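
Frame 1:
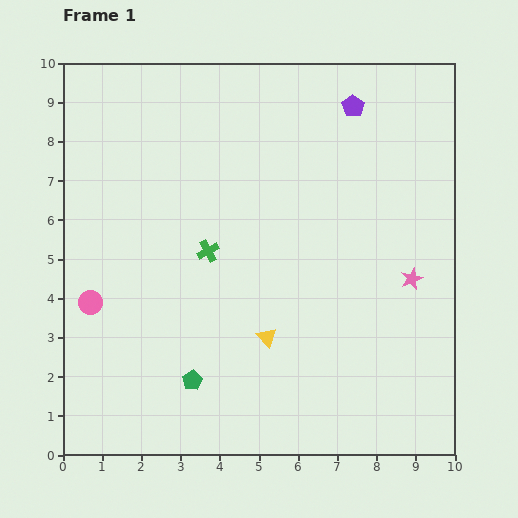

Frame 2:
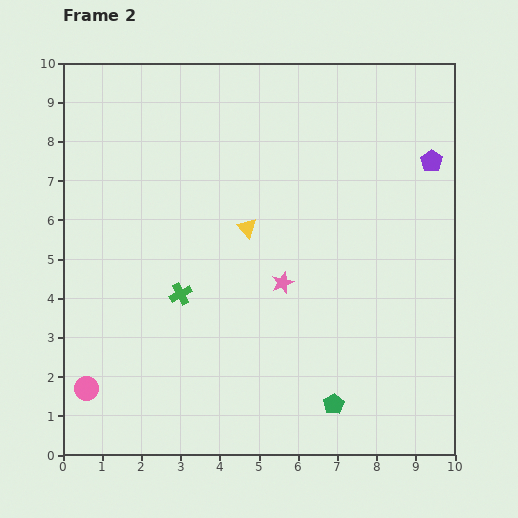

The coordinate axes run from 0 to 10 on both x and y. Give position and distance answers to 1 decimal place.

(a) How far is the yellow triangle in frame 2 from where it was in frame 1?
2.8

The yellow triangle moved from (5.2, 3.0) to (4.7, 5.8), a distance of √(0.5² + 2.8²) ≈ 2.8.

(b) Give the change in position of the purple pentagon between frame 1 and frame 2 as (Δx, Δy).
(2.0, -1.4)

The purple pentagon was at (7.4, 8.9) in frame 1 and (9.4, 7.5) in frame 2.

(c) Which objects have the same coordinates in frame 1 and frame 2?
none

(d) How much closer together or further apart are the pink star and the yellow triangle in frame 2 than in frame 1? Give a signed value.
-2.3

Distance in frame 1: 4.0. Distance in frame 2: 1.7.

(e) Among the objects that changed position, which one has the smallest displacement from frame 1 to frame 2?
the green cross

(moved 1.3)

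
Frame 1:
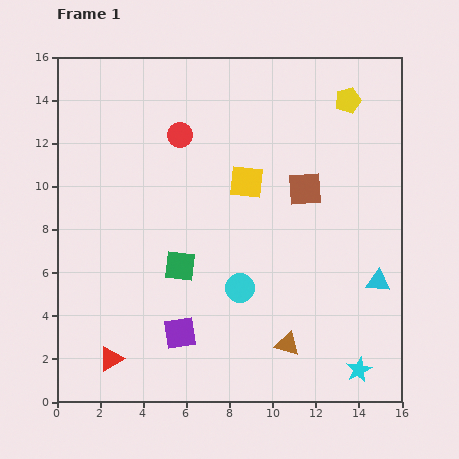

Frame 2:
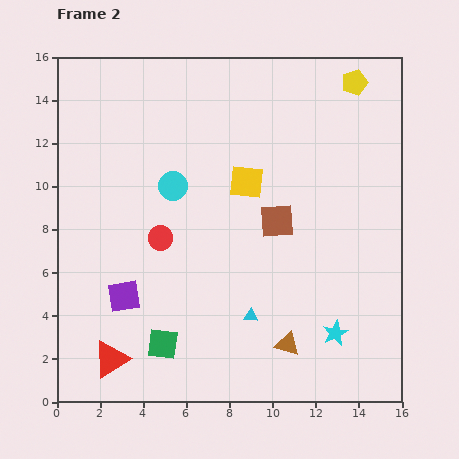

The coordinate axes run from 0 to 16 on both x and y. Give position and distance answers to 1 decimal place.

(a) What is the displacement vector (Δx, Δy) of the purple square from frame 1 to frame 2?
(-2.6, 1.7)

The purple square was at (5.7, 3.2) in frame 1 and (3.1, 4.9) in frame 2.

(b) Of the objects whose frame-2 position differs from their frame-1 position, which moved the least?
the yellow pentagon

(moved 0.9)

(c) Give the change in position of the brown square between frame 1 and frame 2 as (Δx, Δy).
(-1.3, -1.5)

The brown square was at (11.5, 9.9) in frame 1 and (10.2, 8.4) in frame 2.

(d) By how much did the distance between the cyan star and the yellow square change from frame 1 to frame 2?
-2.0

Distance in frame 1: 10.1. Distance in frame 2: 8.1.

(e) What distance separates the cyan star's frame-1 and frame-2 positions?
2.0

The cyan star moved from (14.0, 1.5) to (12.9, 3.2), a distance of √(1.1² + 1.7²) ≈ 2.0.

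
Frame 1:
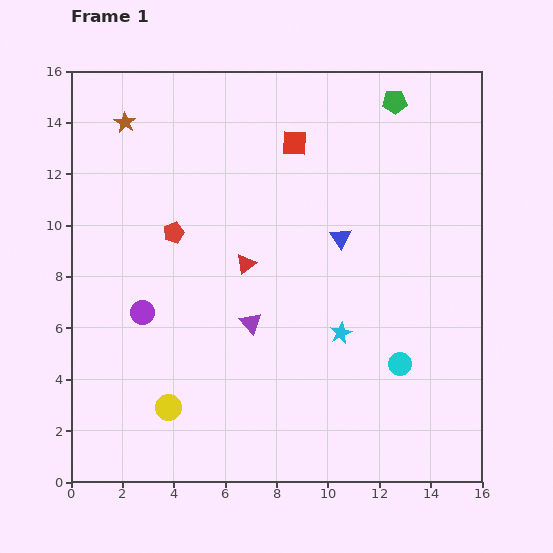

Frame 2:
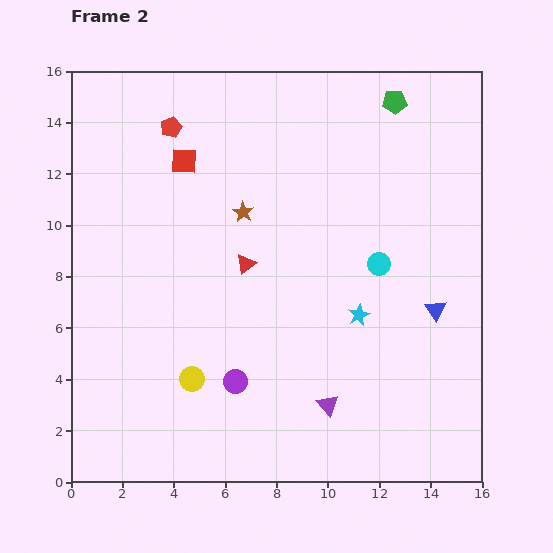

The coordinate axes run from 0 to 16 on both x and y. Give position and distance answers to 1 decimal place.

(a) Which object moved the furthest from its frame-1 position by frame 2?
the brown star

(moved 5.8; next 4.6)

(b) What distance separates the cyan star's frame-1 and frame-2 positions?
1.0

The cyan star moved from (10.5, 5.8) to (11.2, 6.5), a distance of √(0.7² + 0.7²) ≈ 1.0.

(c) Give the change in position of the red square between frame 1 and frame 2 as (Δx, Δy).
(-4.3, -0.7)

The red square was at (8.7, 13.2) in frame 1 and (4.4, 12.5) in frame 2.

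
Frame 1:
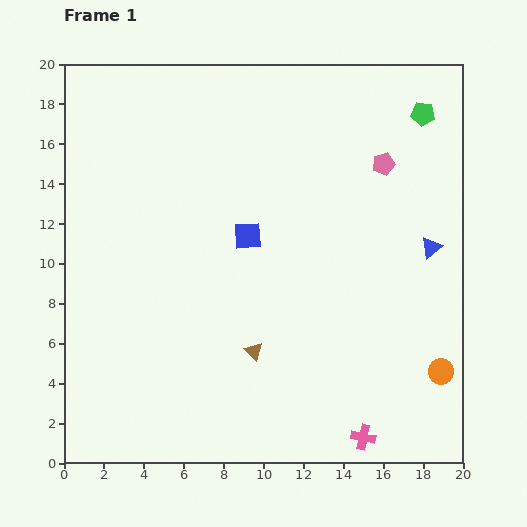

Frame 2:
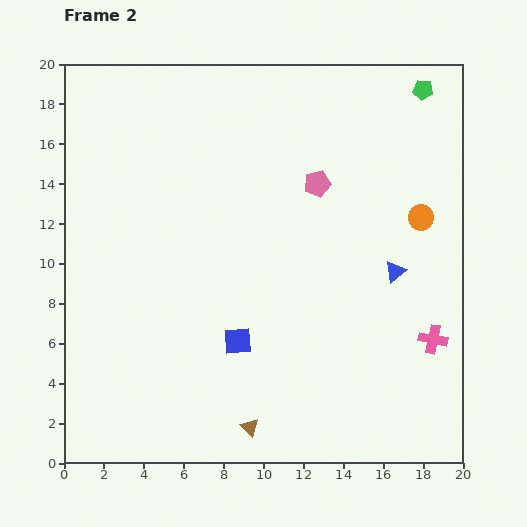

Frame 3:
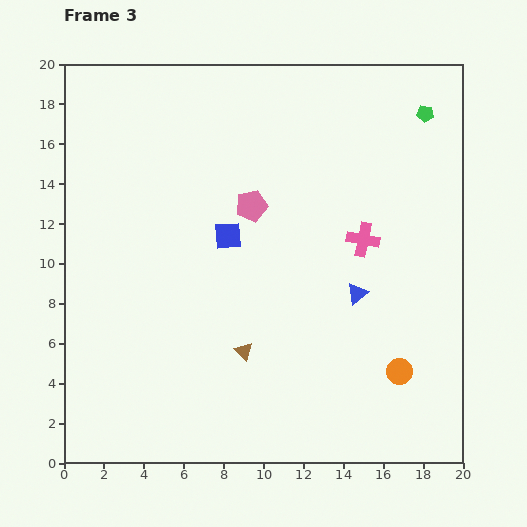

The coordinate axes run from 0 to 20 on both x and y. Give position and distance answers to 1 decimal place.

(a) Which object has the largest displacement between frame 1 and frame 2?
the orange circle

(moved 7.8; next 6.0)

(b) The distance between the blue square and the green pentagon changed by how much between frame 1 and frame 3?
+0.9

Distance in frame 1: 10.7. Distance in frame 3: 11.6.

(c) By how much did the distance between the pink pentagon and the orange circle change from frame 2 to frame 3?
+5.6

Distance in frame 2: 5.5. Distance in frame 3: 11.1.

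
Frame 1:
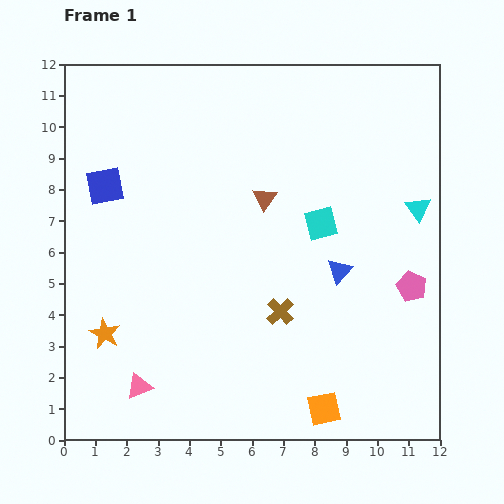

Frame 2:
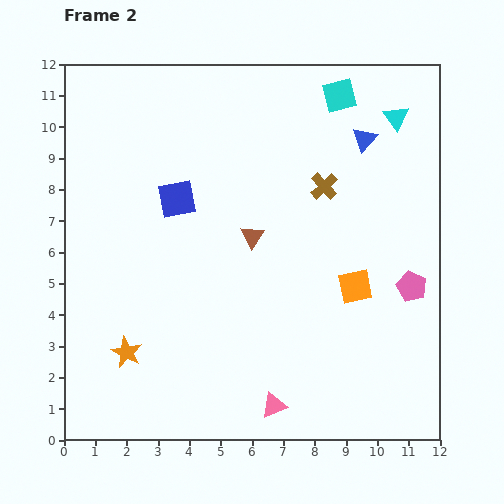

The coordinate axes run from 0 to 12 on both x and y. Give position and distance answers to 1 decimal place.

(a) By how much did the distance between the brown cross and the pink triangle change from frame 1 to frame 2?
+2.1

Distance in frame 1: 5.1. Distance in frame 2: 7.2.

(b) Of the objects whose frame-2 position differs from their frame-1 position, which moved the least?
the orange star

(moved 0.9)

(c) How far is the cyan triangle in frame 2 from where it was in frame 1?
3.0

The cyan triangle moved from (11.3, 7.4) to (10.6, 10.3), a distance of √(0.7² + 2.9²) ≈ 3.0.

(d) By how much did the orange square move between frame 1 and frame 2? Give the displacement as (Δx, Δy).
(1.0, 3.9)

The orange square was at (8.3, 1.0) in frame 1 and (9.3, 4.9) in frame 2.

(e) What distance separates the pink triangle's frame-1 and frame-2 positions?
4.3

The pink triangle moved from (2.4, 1.7) to (6.7, 1.1), a distance of √(4.3² + 0.6²) ≈ 4.3.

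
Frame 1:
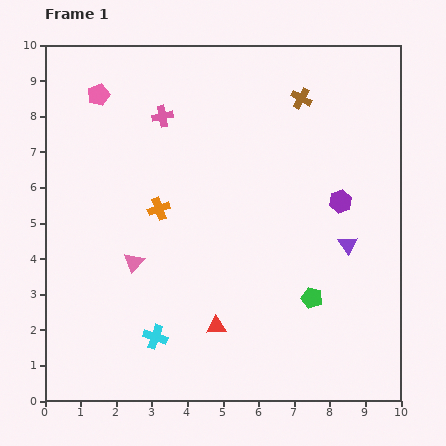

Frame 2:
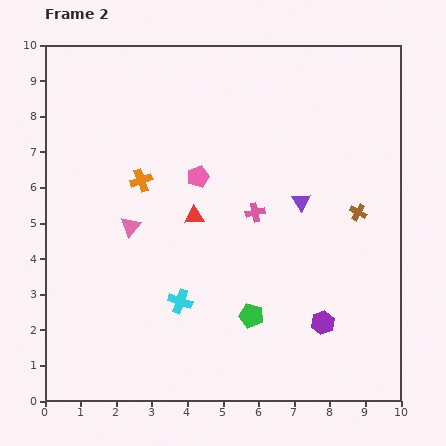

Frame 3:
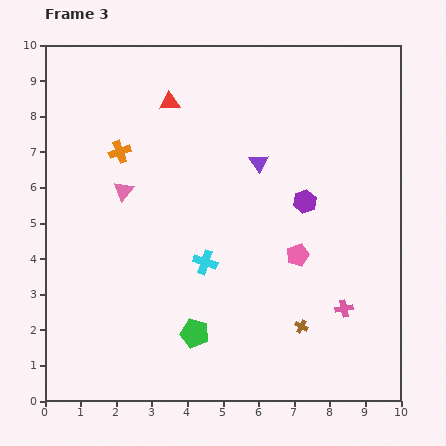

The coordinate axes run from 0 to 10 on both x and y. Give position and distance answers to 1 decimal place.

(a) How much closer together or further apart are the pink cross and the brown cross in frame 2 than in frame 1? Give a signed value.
-1.0

Distance in frame 1: 3.9. Distance in frame 2: 2.9.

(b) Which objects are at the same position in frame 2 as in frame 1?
none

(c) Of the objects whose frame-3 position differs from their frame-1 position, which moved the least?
the purple hexagon

(moved 1.0)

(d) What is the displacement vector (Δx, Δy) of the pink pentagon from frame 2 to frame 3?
(2.8, -2.2)

The pink pentagon was at (4.3, 6.3) in frame 2 and (7.1, 4.1) in frame 3.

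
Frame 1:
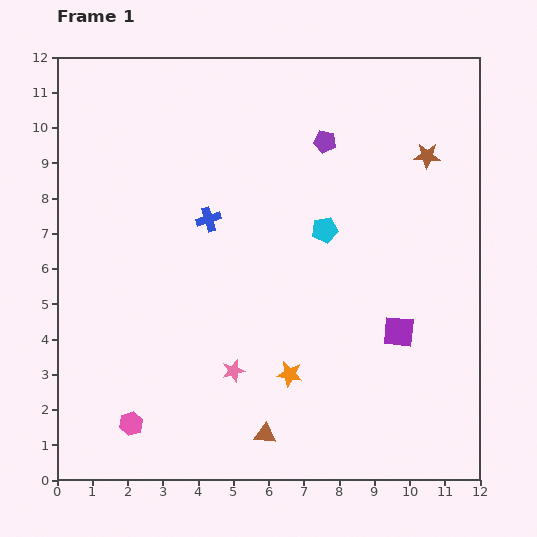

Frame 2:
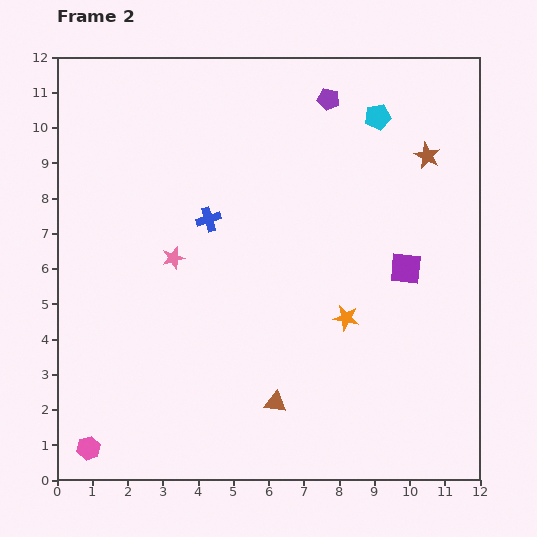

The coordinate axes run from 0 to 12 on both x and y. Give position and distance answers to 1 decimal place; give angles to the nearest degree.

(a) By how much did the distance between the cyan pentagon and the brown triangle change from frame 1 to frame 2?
+2.6

Distance in frame 1: 6.0. Distance in frame 2: 8.6.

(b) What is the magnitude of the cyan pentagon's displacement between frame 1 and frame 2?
3.5

The cyan pentagon moved from (7.6, 7.1) to (9.1, 10.3), a distance of √(1.5² + 3.2²) ≈ 3.5.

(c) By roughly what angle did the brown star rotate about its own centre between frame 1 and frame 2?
23° clockwise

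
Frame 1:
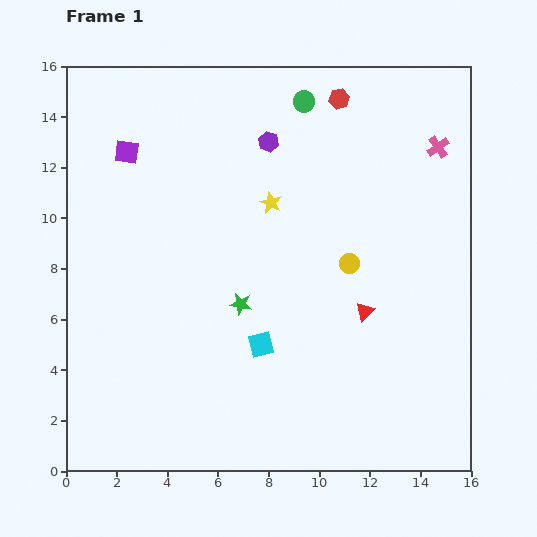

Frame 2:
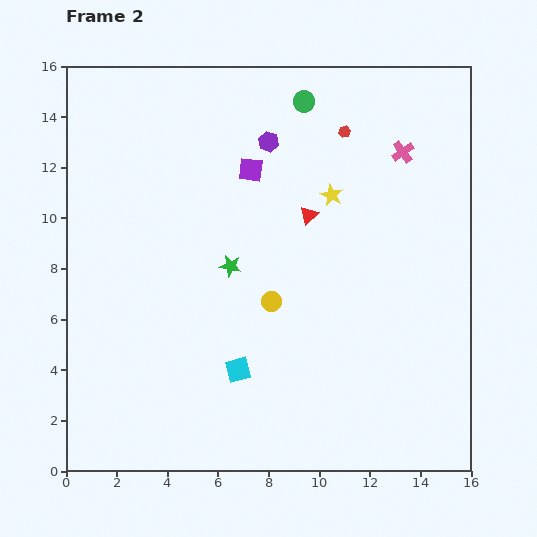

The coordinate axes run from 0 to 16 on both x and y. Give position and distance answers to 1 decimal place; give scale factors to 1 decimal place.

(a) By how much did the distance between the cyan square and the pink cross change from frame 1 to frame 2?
+0.3

Distance in frame 1: 10.5. Distance in frame 2: 10.8.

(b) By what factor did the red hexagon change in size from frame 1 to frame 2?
0.6×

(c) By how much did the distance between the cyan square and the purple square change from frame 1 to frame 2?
-1.4

Distance in frame 1: 9.3. Distance in frame 2: 7.9.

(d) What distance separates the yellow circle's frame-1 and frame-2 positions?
3.4

The yellow circle moved from (11.2, 8.2) to (8.1, 6.7), a distance of √(3.1² + 1.5²) ≈ 3.4.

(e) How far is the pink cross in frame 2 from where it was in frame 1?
1.4

The pink cross moved from (14.7, 12.8) to (13.3, 12.6), a distance of √(1.4² + 0.2²) ≈ 1.4.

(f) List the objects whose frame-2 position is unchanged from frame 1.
the purple hexagon, the green circle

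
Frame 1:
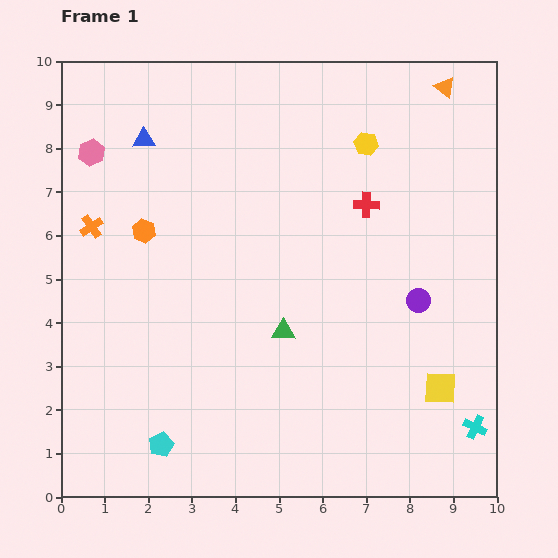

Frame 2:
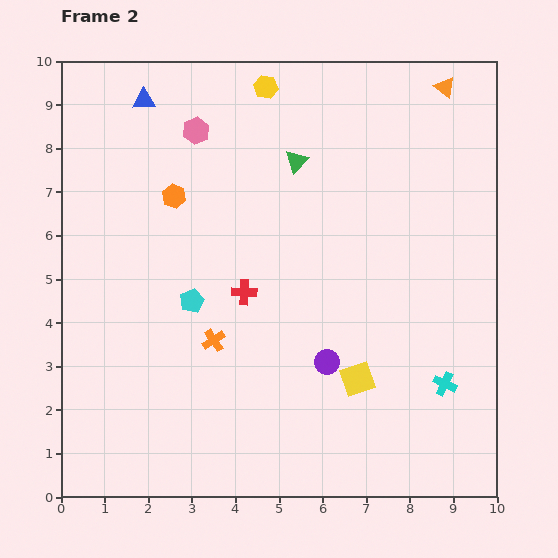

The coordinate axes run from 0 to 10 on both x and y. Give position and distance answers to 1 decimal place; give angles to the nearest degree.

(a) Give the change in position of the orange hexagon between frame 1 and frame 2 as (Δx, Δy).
(0.7, 0.8)

The orange hexagon was at (1.9, 6.1) in frame 1 and (2.6, 6.9) in frame 2.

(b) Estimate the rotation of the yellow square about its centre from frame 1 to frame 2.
22° counter-clockwise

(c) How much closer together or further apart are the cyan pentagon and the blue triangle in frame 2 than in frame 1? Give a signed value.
-2.3

Distance in frame 1: 7.0. Distance in frame 2: 4.7.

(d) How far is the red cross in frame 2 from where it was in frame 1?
3.4

The red cross moved from (7.0, 6.7) to (4.2, 4.7), a distance of √(2.8² + 2.0²) ≈ 3.4.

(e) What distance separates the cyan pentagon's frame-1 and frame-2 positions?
3.4

The cyan pentagon moved from (2.3, 1.2) to (3.0, 4.5), a distance of √(0.7² + 3.3²) ≈ 3.4.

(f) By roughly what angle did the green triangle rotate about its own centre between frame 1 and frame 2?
46° counter-clockwise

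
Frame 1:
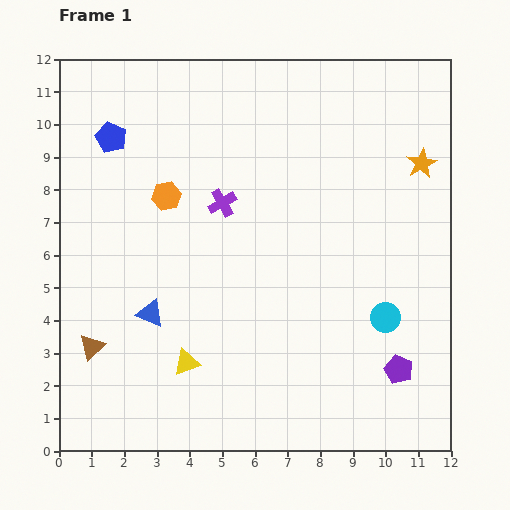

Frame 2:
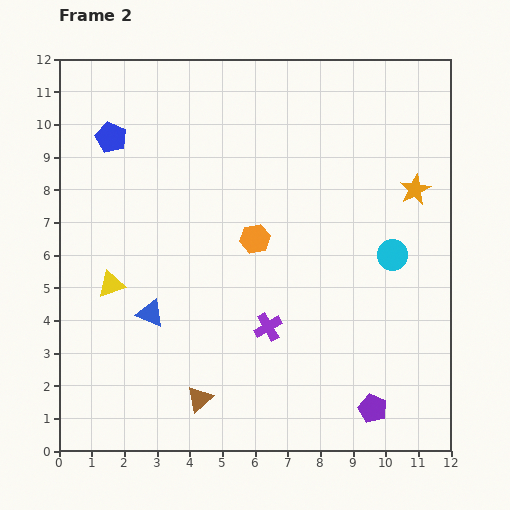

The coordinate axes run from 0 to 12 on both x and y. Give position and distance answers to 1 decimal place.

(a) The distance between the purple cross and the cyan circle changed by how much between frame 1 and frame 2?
-1.7

Distance in frame 1: 6.1. Distance in frame 2: 4.4.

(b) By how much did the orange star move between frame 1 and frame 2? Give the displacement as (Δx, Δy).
(-0.2, -0.8)

The orange star was at (11.1, 8.8) in frame 1 and (10.9, 8.0) in frame 2.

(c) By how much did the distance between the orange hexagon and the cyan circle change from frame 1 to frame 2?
-3.5

Distance in frame 1: 7.7. Distance in frame 2: 4.2.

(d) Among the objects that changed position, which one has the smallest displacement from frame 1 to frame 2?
the orange star

(moved 0.8)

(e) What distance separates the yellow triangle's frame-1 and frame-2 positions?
3.3

The yellow triangle moved from (3.9, 2.7) to (1.6, 5.1), a distance of √(2.3² + 2.4²) ≈ 3.3.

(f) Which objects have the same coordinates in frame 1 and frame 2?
the blue triangle, the blue pentagon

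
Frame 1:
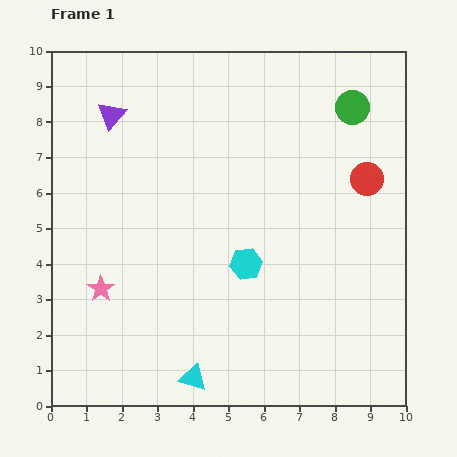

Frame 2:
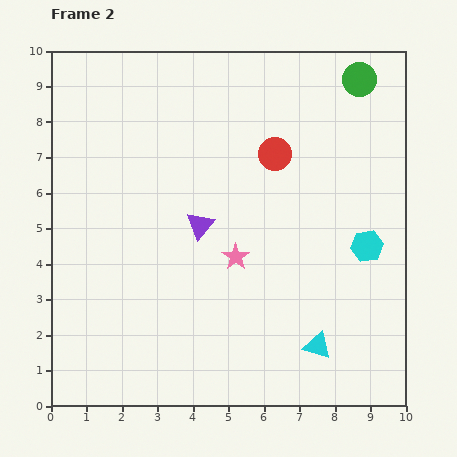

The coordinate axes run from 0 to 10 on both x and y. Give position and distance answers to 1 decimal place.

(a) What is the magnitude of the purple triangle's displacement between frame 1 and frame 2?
4.0

The purple triangle moved from (1.7, 8.2) to (4.2, 5.1), a distance of √(2.5² + 3.1²) ≈ 4.0.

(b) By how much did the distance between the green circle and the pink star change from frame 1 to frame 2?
-2.6

Distance in frame 1: 8.7. Distance in frame 2: 6.1.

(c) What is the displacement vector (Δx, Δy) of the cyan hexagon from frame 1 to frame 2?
(3.4, 0.5)

The cyan hexagon was at (5.5, 4.0) in frame 1 and (8.9, 4.5) in frame 2.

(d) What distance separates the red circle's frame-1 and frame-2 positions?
2.7

The red circle moved from (8.9, 6.4) to (6.3, 7.1), a distance of √(2.6² + 0.7²) ≈ 2.7.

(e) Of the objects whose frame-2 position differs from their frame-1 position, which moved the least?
the green circle

(moved 0.8)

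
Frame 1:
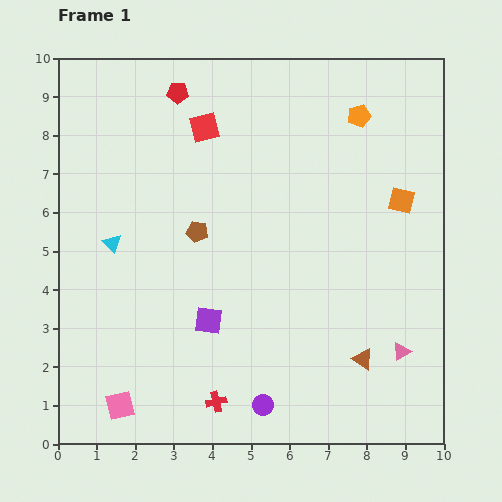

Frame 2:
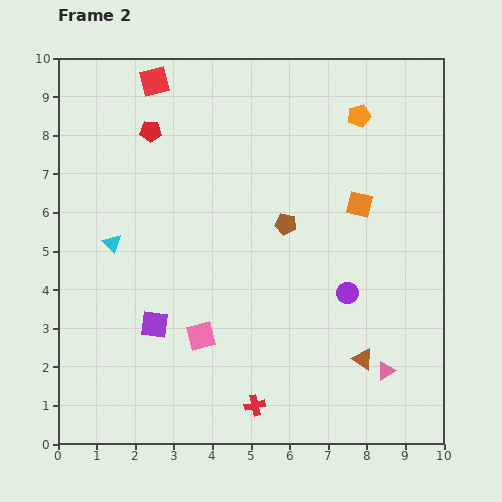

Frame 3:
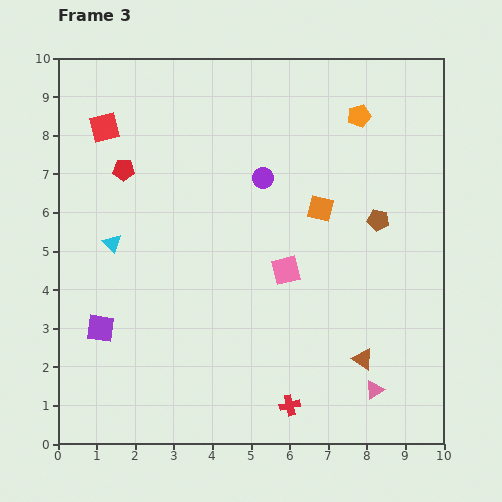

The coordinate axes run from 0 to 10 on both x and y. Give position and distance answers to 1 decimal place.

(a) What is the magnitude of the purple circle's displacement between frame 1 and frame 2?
3.6

The purple circle moved from (5.3, 1.0) to (7.5, 3.9), a distance of √(2.2² + 2.9²) ≈ 3.6.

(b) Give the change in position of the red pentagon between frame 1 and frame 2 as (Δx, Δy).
(-0.7, -1.0)

The red pentagon was at (3.1, 9.1) in frame 1 and (2.4, 8.1) in frame 2.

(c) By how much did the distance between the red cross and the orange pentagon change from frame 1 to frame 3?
-0.6

Distance in frame 1: 8.3. Distance in frame 3: 7.7.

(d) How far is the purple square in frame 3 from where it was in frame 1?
2.8

The purple square moved from (3.9, 3.2) to (1.1, 3.0), a distance of √(2.8² + 0.2²) ≈ 2.8.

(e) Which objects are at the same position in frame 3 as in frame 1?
the cyan triangle, the orange pentagon, the brown triangle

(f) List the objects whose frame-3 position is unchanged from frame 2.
the cyan triangle, the orange pentagon, the brown triangle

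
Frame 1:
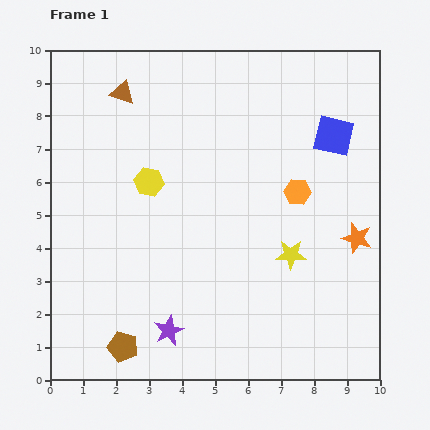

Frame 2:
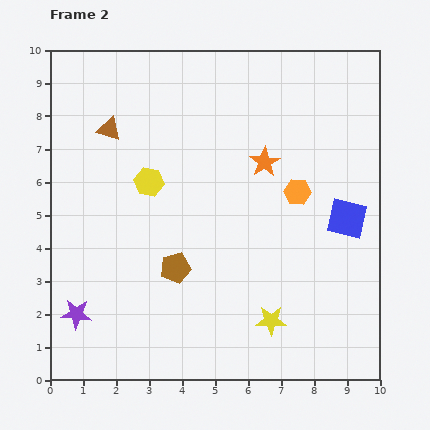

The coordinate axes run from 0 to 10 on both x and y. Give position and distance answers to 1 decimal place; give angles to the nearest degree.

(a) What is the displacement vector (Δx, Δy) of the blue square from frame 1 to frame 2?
(0.4, -2.5)

The blue square was at (8.6, 7.4) in frame 1 and (9.0, 4.9) in frame 2.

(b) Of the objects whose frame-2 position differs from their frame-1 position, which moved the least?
the brown triangle

(moved 1.2)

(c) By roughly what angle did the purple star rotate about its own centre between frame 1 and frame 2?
30° clockwise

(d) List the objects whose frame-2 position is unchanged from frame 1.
the orange hexagon, the yellow hexagon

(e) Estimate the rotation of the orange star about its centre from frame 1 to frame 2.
24° clockwise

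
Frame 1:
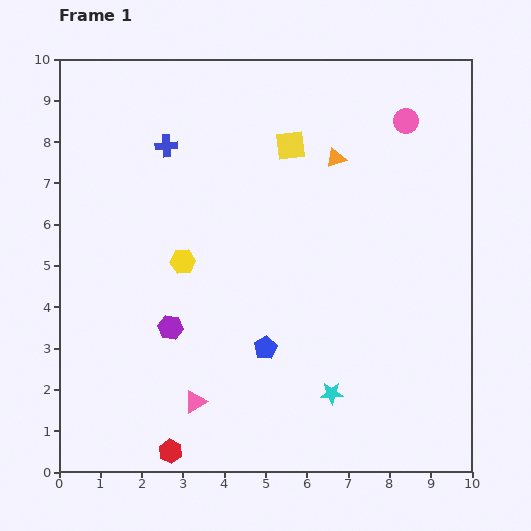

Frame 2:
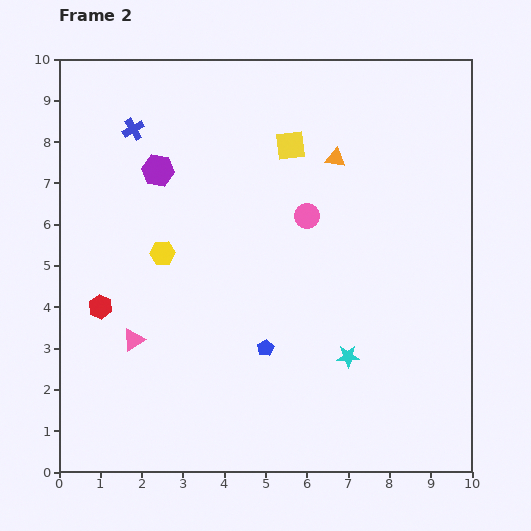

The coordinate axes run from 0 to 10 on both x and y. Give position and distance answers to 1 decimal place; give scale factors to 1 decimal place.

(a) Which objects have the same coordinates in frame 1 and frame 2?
the blue pentagon, the yellow square, the orange triangle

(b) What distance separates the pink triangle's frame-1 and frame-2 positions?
2.1

The pink triangle moved from (3.3, 1.7) to (1.8, 3.2), a distance of √(1.5² + 1.5²) ≈ 2.1.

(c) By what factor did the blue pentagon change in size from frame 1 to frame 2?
0.7×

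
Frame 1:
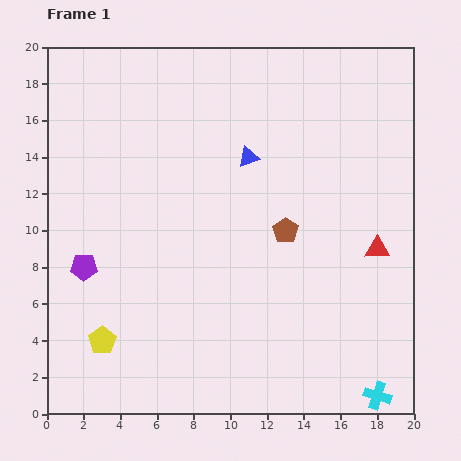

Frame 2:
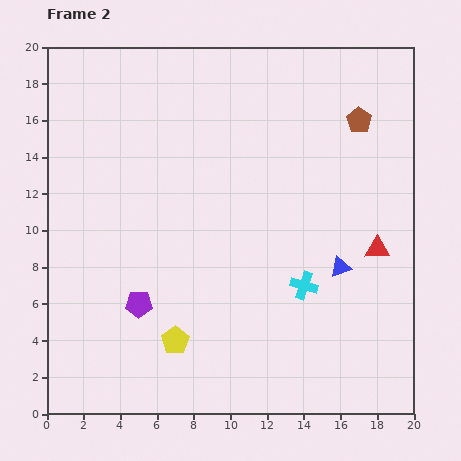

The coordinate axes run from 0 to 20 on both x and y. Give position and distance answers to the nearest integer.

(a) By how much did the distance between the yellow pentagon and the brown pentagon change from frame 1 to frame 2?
+4

Distance in frame 1: 12. Distance in frame 2: 16.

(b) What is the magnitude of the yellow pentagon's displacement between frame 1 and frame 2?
4

The yellow pentagon moved from (3, 4) to (7, 4), a distance of √(4² + 0²) ≈ 4.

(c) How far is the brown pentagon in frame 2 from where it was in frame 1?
7

The brown pentagon moved from (13, 10) to (17, 16), a distance of √(4² + 6²) ≈ 7.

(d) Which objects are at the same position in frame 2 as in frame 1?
the red triangle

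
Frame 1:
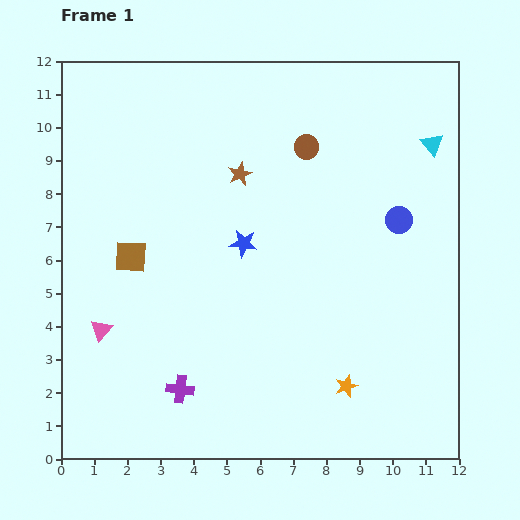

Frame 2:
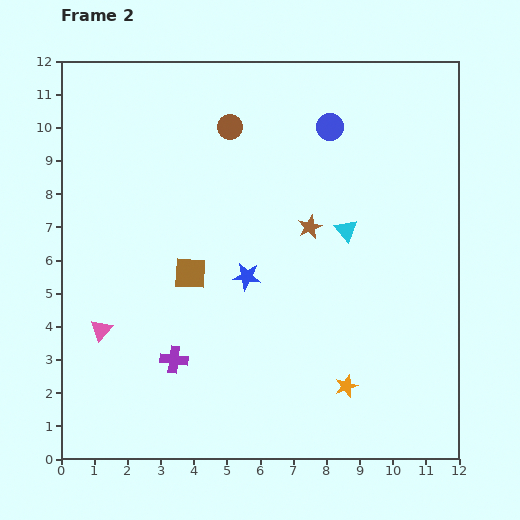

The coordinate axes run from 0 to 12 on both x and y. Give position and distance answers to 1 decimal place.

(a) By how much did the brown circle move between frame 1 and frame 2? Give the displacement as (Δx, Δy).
(-2.3, 0.6)

The brown circle was at (7.4, 9.4) in frame 1 and (5.1, 10.0) in frame 2.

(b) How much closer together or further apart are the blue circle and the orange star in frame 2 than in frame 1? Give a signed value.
+2.6

Distance in frame 1: 5.2. Distance in frame 2: 7.8.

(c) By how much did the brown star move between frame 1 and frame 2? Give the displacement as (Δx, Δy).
(2.1, -1.6)

The brown star was at (5.4, 8.6) in frame 1 and (7.5, 7.0) in frame 2.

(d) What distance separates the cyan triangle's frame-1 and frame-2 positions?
3.7

The cyan triangle moved from (11.2, 9.5) to (8.6, 6.9), a distance of √(2.6² + 2.6²) ≈ 3.7.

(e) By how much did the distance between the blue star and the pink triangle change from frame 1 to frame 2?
-0.3

Distance in frame 1: 5.0. Distance in frame 2: 4.7.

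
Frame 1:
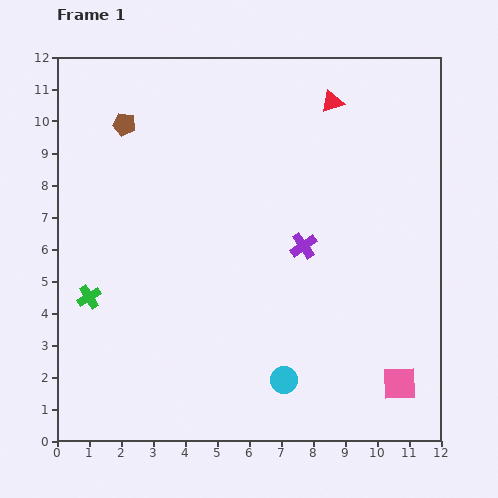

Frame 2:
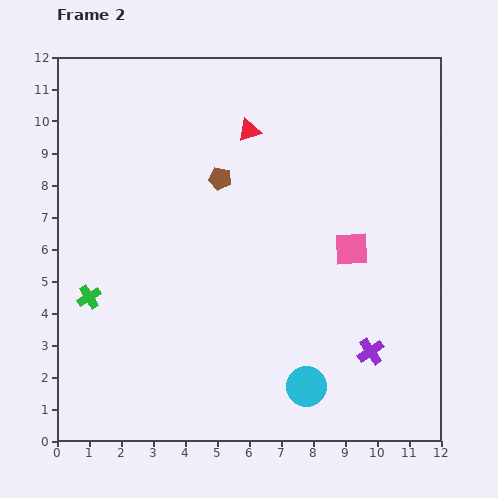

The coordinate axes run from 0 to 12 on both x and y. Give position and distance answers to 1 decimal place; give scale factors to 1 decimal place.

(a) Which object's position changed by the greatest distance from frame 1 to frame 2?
the pink square

(moved 4.5; next 3.9)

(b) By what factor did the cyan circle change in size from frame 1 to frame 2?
1.5×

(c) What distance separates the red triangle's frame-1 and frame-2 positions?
2.8

The red triangle moved from (8.6, 10.6) to (6.0, 9.7), a distance of √(2.6² + 0.9²) ≈ 2.8.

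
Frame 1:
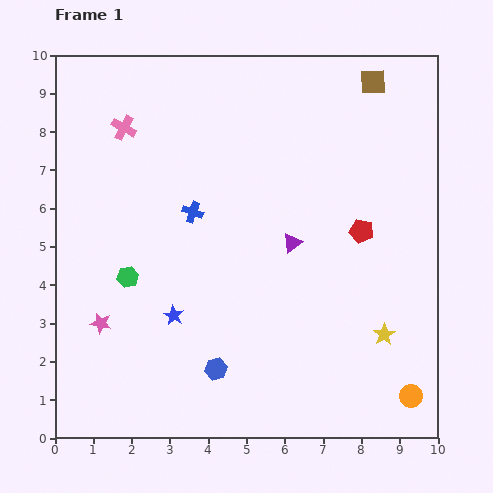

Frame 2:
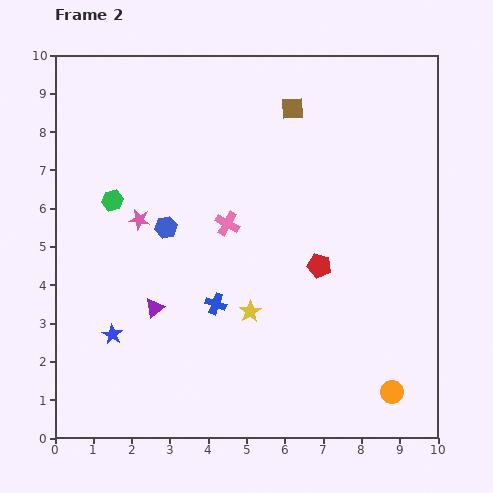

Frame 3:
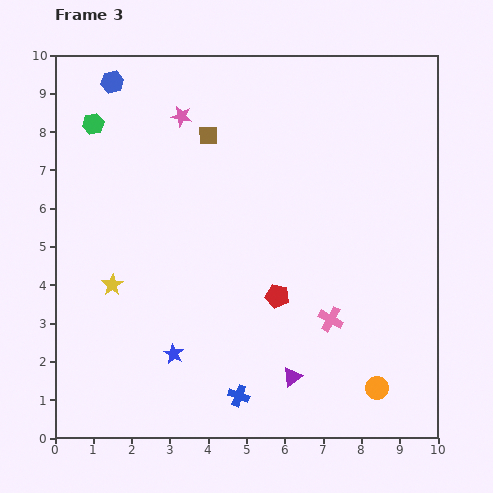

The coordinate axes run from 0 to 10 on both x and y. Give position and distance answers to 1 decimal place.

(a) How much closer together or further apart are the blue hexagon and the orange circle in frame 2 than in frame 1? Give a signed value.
+2.2

Distance in frame 1: 5.1. Distance in frame 2: 7.3.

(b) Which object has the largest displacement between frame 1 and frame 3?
the blue hexagon

(moved 8.0; next 7.4)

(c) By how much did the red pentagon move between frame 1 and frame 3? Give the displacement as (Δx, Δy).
(-2.2, -1.7)

The red pentagon was at (8.0, 5.4) in frame 1 and (5.8, 3.7) in frame 3.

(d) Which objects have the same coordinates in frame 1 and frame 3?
none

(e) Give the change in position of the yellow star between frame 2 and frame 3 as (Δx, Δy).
(-3.6, 0.7)

The yellow star was at (5.1, 3.3) in frame 2 and (1.5, 4.0) in frame 3.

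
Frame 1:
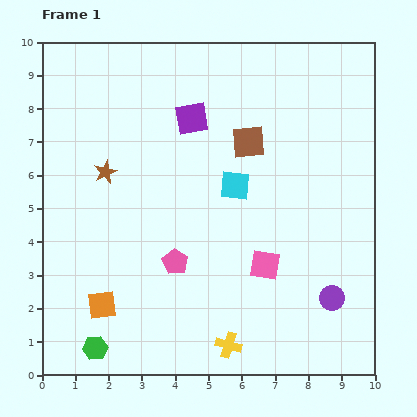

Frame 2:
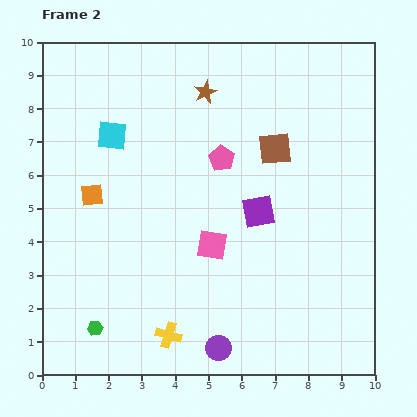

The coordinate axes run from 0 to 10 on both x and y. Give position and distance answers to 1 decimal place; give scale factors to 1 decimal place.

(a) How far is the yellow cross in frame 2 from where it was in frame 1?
1.8

The yellow cross moved from (5.6, 0.9) to (3.8, 1.2), a distance of √(1.8² + 0.3²) ≈ 1.8.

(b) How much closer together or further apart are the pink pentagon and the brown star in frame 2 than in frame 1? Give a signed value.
-1.3

Distance in frame 1: 3.4. Distance in frame 2: 2.1.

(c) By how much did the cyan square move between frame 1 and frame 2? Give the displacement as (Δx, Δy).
(-3.7, 1.5)

The cyan square was at (5.8, 5.7) in frame 1 and (2.1, 7.2) in frame 2.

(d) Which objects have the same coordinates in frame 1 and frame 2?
none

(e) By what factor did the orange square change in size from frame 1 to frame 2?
0.8×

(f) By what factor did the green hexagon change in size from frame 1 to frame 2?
0.6×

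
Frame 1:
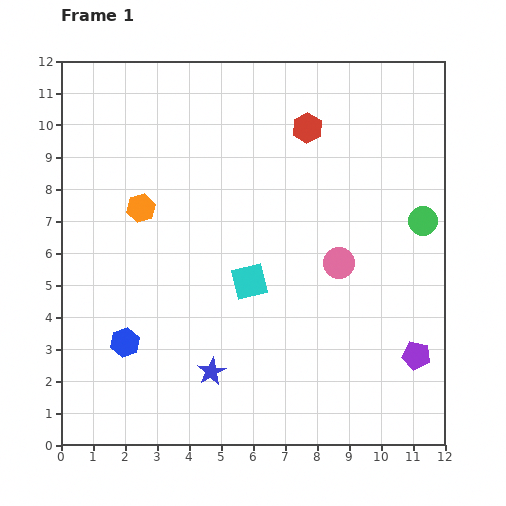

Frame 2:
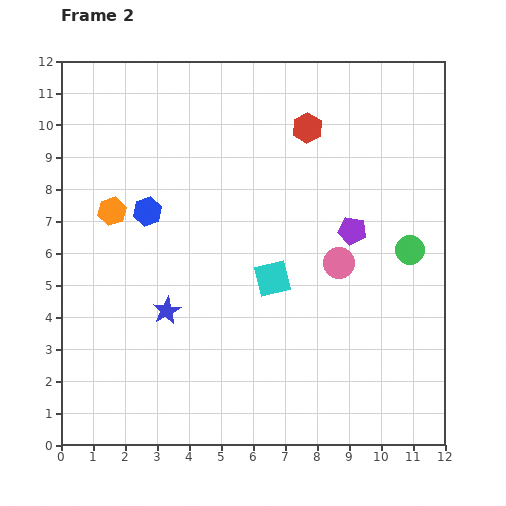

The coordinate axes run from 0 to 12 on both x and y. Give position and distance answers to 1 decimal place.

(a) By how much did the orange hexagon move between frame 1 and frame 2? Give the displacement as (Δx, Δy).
(-0.9, -0.1)

The orange hexagon was at (2.5, 7.4) in frame 1 and (1.6, 7.3) in frame 2.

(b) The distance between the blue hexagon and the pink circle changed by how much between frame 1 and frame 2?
-1.0

Distance in frame 1: 7.2. Distance in frame 2: 6.2.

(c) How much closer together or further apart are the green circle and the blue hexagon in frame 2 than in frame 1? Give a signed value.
-1.7

Distance in frame 1: 10.0. Distance in frame 2: 8.3.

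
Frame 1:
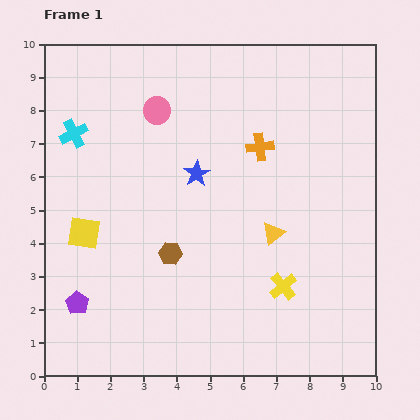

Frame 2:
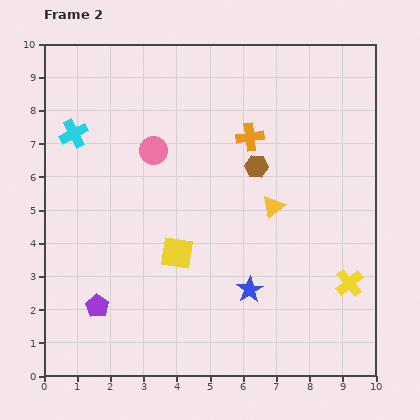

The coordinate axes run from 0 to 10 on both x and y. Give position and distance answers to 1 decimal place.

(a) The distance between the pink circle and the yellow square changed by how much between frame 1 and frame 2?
-1.1

Distance in frame 1: 4.3. Distance in frame 2: 3.2.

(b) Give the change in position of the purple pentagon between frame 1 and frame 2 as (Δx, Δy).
(0.6, -0.1)

The purple pentagon was at (1.0, 2.2) in frame 1 and (1.6, 2.1) in frame 2.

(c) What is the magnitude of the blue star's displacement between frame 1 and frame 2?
3.8

The blue star moved from (4.6, 6.1) to (6.2, 2.6), a distance of √(1.6² + 3.5²) ≈ 3.8.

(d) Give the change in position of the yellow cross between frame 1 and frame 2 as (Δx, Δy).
(2.0, 0.1)

The yellow cross was at (7.2, 2.7) in frame 1 and (9.2, 2.8) in frame 2.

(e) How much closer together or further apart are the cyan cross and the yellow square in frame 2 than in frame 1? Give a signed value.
+1.8

Distance in frame 1: 3.0. Distance in frame 2: 4.8.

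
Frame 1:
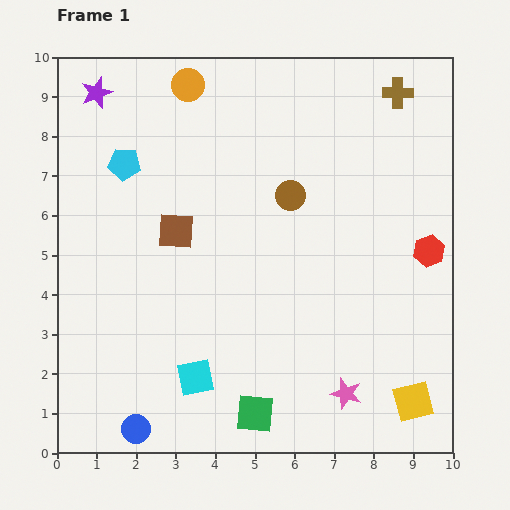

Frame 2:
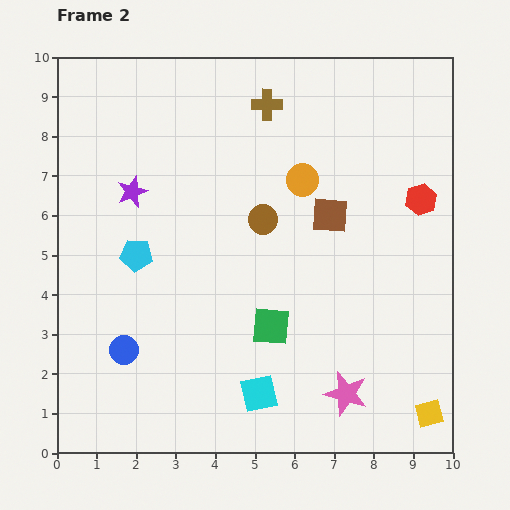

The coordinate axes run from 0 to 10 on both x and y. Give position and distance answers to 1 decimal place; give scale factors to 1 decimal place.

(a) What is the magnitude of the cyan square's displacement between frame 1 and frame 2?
1.6

The cyan square moved from (3.5, 1.9) to (5.1, 1.5), a distance of √(1.6² + 0.4²) ≈ 1.6.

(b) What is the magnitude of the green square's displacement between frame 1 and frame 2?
2.2

The green square moved from (5.0, 1.0) to (5.4, 3.2), a distance of √(0.4² + 2.2²) ≈ 2.2.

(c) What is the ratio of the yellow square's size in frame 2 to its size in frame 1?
0.7×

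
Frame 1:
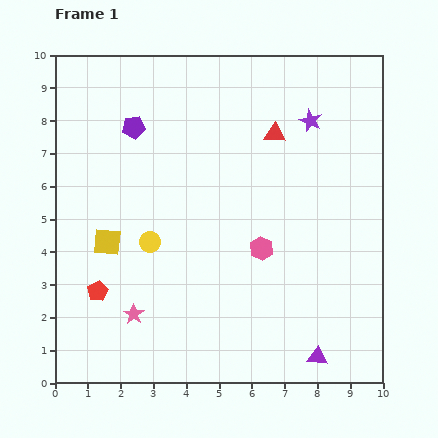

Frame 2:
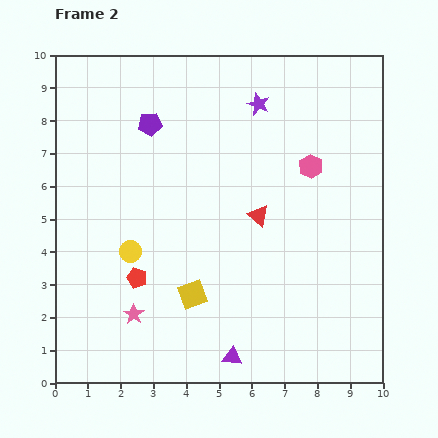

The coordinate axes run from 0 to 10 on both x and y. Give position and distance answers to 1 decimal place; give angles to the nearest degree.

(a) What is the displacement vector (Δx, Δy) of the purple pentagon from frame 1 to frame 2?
(0.5, 0.1)

The purple pentagon was at (2.4, 7.8) in frame 1 and (2.9, 7.9) in frame 2.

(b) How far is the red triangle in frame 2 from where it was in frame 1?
2.5

The red triangle moved from (6.7, 7.6) to (6.2, 5.1), a distance of √(0.5² + 2.5²) ≈ 2.5.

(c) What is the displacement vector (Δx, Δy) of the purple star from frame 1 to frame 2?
(-1.6, 0.5)

The purple star was at (7.8, 8.0) in frame 1 and (6.2, 8.5) in frame 2.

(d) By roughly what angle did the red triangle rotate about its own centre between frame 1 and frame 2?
36° clockwise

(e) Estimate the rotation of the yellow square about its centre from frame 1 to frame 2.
26° counter-clockwise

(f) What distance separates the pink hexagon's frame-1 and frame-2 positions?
2.9

The pink hexagon moved from (6.3, 4.1) to (7.8, 6.6), a distance of √(1.5² + 2.5²) ≈ 2.9.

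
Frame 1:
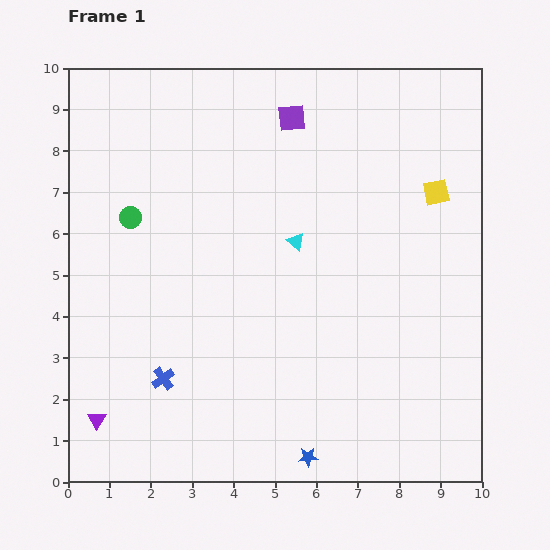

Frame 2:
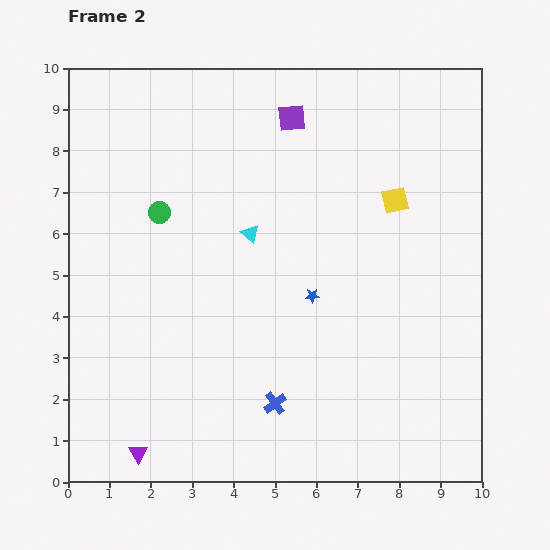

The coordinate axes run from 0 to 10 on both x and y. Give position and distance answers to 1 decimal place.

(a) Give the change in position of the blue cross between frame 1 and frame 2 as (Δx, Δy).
(2.7, -0.6)

The blue cross was at (2.3, 2.5) in frame 1 and (5.0, 1.9) in frame 2.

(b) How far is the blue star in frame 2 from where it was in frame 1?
3.9

The blue star moved from (5.8, 0.6) to (5.9, 4.5), a distance of √(0.1² + 3.9²) ≈ 3.9.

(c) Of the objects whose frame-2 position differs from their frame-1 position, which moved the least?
the green circle

(moved 0.7)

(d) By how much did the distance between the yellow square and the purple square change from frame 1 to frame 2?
-0.7

Distance in frame 1: 3.9. Distance in frame 2: 3.2.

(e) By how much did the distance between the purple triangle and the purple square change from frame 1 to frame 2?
+0.2

Distance in frame 1: 8.7. Distance in frame 2: 8.9.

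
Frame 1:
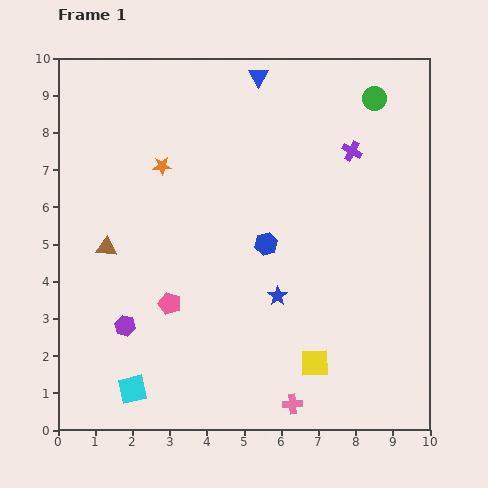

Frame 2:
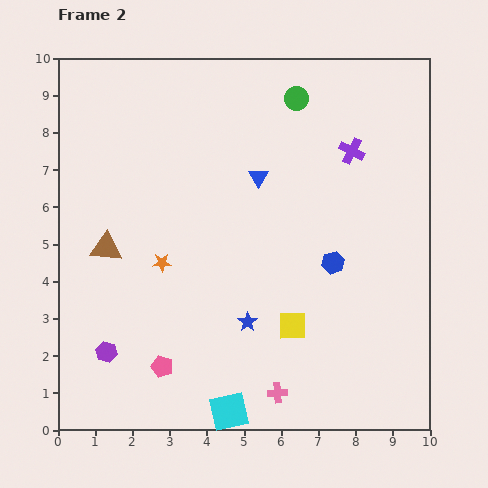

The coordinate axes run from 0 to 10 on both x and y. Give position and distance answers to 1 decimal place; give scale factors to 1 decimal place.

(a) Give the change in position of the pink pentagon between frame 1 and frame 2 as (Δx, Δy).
(-0.2, -1.7)

The pink pentagon was at (3.0, 3.4) in frame 1 and (2.8, 1.7) in frame 2.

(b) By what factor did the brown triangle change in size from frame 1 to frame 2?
1.6×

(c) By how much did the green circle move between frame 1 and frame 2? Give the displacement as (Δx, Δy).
(-2.1, 0.0)

The green circle was at (8.5, 8.9) in frame 1 and (6.4, 8.9) in frame 2.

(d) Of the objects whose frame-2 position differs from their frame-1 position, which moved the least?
the pink cross

(moved 0.5)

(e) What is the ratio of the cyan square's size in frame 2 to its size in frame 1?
1.3×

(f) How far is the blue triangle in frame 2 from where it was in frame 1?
2.7

The blue triangle moved from (5.4, 9.5) to (5.4, 6.8), a distance of √(0.0² + 2.7²) ≈ 2.7.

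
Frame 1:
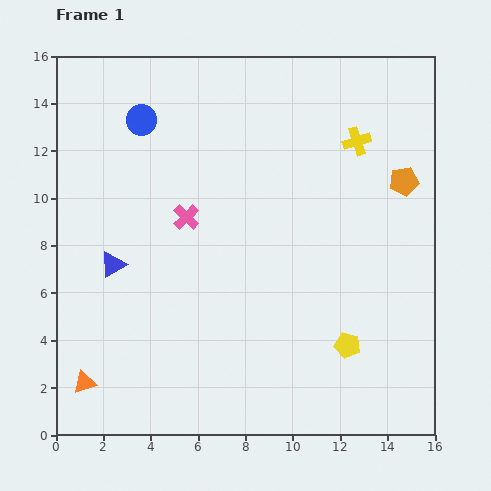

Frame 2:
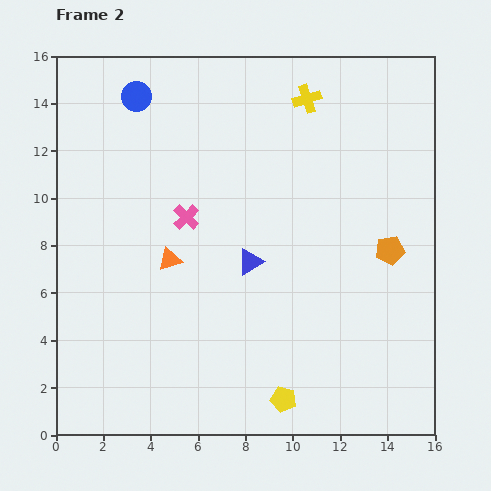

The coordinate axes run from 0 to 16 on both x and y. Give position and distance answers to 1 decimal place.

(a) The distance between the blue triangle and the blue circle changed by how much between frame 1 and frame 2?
+2.3

Distance in frame 1: 6.2. Distance in frame 2: 8.5.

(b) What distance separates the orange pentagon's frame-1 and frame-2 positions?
3.0

The orange pentagon moved from (14.7, 10.7) to (14.1, 7.8), a distance of √(0.6² + 2.9²) ≈ 3.0.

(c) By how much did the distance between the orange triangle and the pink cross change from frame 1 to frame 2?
-6.3

Distance in frame 1: 8.2. Distance in frame 2: 1.9.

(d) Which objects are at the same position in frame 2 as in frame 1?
the pink cross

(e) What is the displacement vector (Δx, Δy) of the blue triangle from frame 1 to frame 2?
(5.8, 0.1)

The blue triangle was at (2.4, 7.2) in frame 1 and (8.2, 7.3) in frame 2.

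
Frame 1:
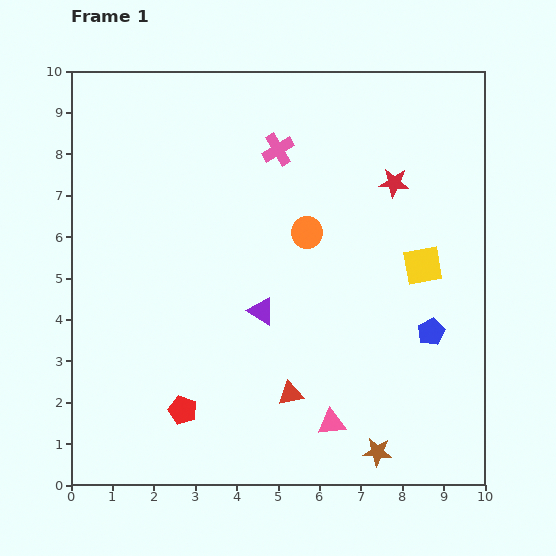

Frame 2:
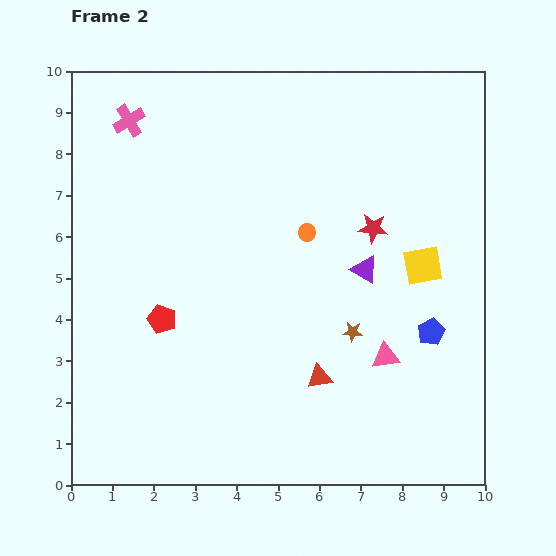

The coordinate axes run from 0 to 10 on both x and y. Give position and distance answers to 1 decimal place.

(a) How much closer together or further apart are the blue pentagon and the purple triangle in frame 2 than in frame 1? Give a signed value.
-1.9

Distance in frame 1: 4.1. Distance in frame 2: 2.2.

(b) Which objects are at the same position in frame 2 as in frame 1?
the blue pentagon, the yellow square, the orange circle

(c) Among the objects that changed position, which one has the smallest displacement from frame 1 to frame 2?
the red triangle

(moved 0.8)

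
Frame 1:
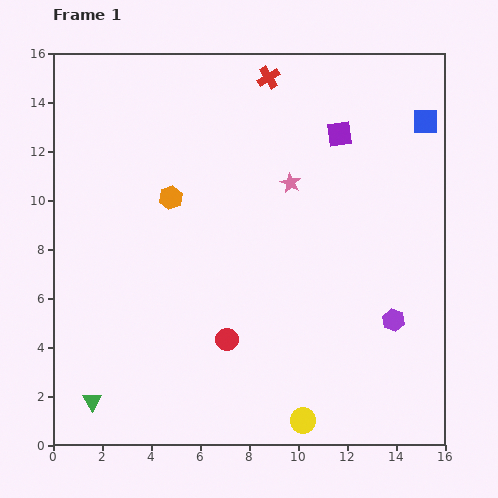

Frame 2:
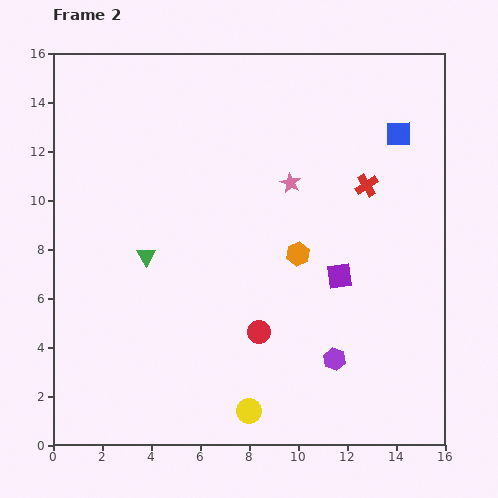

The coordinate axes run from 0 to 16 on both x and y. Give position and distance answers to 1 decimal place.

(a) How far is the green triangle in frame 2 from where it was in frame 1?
6.3

The green triangle moved from (1.6, 1.8) to (3.8, 7.7), a distance of √(2.2² + 5.9²) ≈ 6.3.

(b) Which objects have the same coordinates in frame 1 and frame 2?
the pink star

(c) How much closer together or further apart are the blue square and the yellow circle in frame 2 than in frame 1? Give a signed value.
-0.4

Distance in frame 1: 13.2. Distance in frame 2: 12.8.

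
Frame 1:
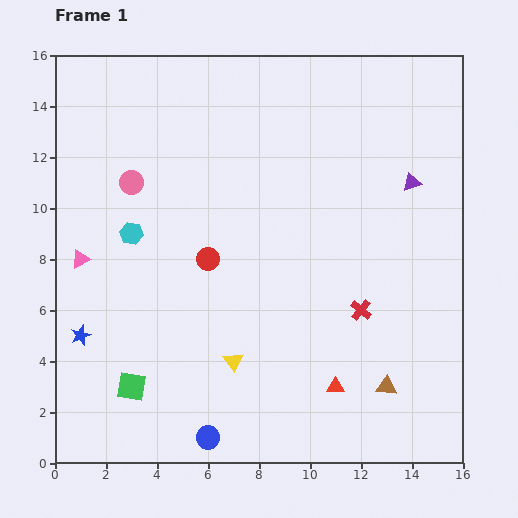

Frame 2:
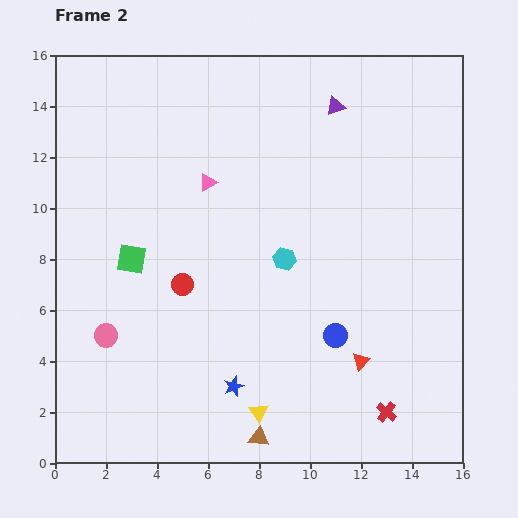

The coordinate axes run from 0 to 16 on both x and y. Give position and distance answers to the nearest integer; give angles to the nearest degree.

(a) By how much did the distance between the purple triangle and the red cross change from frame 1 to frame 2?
+7

Distance in frame 1: 5. Distance in frame 2: 12.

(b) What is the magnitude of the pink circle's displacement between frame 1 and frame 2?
6

The pink circle moved from (3, 11) to (2, 5), a distance of √(1² + 6²) ≈ 6.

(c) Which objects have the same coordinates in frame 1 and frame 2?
none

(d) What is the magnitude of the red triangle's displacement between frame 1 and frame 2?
1

The red triangle moved from (11, 3) to (12, 4), a distance of √(1² + 1²) ≈ 1.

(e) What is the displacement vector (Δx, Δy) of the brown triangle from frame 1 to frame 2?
(-5, -2)

The brown triangle was at (13, 3) in frame 1 and (8, 1) in frame 2.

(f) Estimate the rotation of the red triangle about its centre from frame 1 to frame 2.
46° counter-clockwise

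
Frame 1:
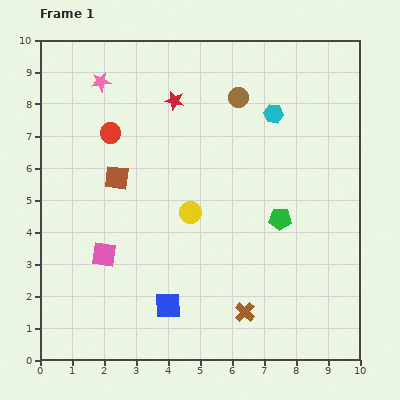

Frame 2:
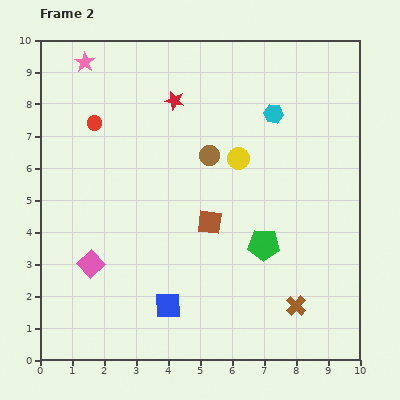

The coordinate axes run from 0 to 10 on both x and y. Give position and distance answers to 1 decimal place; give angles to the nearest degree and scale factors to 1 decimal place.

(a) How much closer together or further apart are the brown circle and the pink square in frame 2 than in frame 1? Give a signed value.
-1.5

Distance in frame 1: 6.5. Distance in frame 2: 5.0.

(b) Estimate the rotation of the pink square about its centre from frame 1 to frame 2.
38° clockwise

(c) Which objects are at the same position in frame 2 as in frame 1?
the cyan hexagon, the blue square, the red star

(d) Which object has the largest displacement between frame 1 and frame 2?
the brown square

(moved 3.2; next 2.3)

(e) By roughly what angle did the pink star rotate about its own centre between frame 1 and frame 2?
28° counter-clockwise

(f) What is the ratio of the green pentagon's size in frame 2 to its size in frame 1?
1.4×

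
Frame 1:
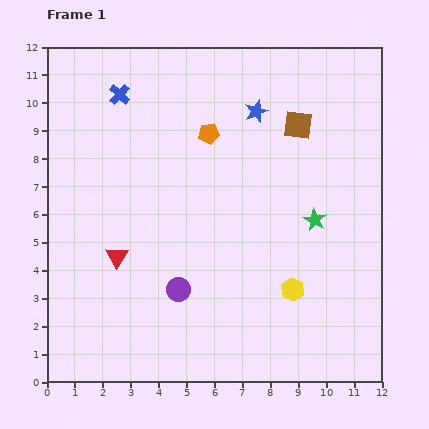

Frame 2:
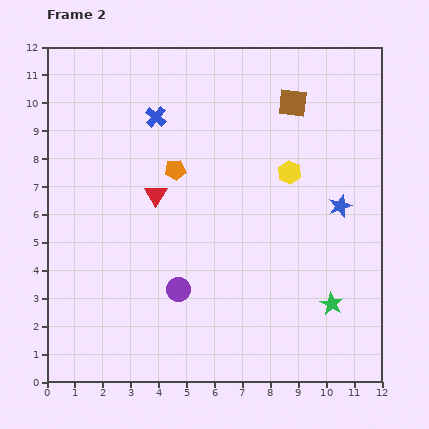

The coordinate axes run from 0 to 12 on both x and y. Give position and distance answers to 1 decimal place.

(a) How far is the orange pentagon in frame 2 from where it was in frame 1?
1.8

The orange pentagon moved from (5.8, 8.9) to (4.6, 7.6), a distance of √(1.2² + 1.3²) ≈ 1.8.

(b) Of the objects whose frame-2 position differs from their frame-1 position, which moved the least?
the brown square

(moved 0.8)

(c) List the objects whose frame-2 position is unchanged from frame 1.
the purple circle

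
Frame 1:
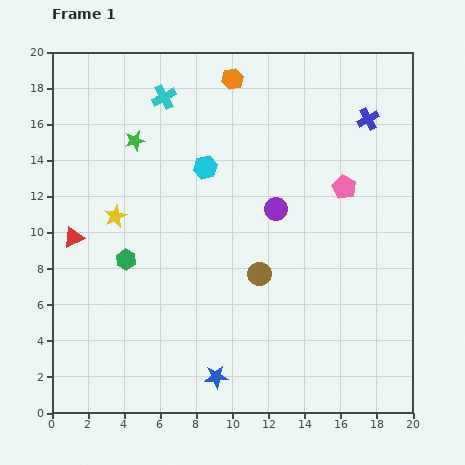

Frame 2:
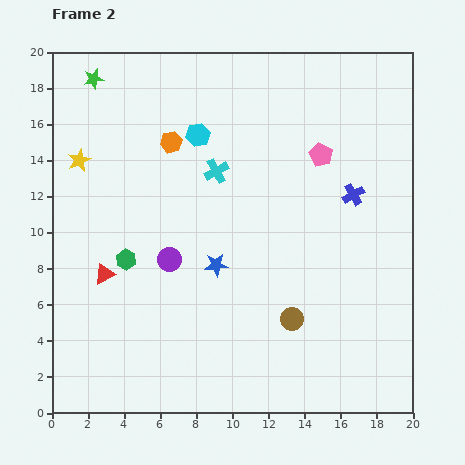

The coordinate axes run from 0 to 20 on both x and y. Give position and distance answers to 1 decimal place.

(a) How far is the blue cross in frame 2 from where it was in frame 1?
4.3

The blue cross moved from (17.5, 16.3) to (16.7, 12.1), a distance of √(0.8² + 4.2²) ≈ 4.3.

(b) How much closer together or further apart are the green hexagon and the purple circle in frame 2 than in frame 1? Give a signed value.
-6.4

Distance in frame 1: 8.8. Distance in frame 2: 2.4.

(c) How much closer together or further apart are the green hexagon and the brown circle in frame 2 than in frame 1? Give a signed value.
+2.4

Distance in frame 1: 7.4. Distance in frame 2: 9.8.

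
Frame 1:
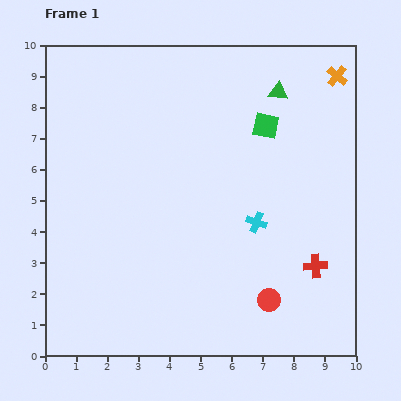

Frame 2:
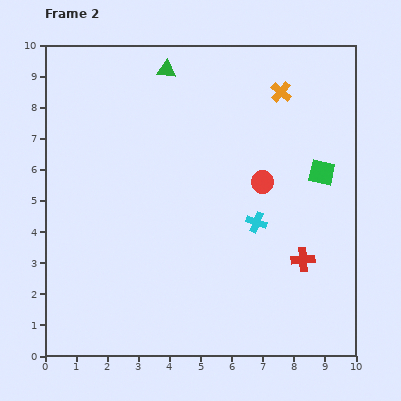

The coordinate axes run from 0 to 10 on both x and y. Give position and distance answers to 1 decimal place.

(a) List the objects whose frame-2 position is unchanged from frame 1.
the cyan cross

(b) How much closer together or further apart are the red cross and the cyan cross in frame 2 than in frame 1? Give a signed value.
-0.5

Distance in frame 1: 2.4. Distance in frame 2: 1.9.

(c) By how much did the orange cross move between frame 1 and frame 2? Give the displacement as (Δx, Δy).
(-1.8, -0.5)

The orange cross was at (9.4, 9.0) in frame 1 and (7.6, 8.5) in frame 2.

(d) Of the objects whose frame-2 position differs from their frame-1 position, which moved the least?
the red cross

(moved 0.4)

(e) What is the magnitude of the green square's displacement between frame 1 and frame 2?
2.3

The green square moved from (7.1, 7.4) to (8.9, 5.9), a distance of √(1.8² + 1.5²) ≈ 2.3.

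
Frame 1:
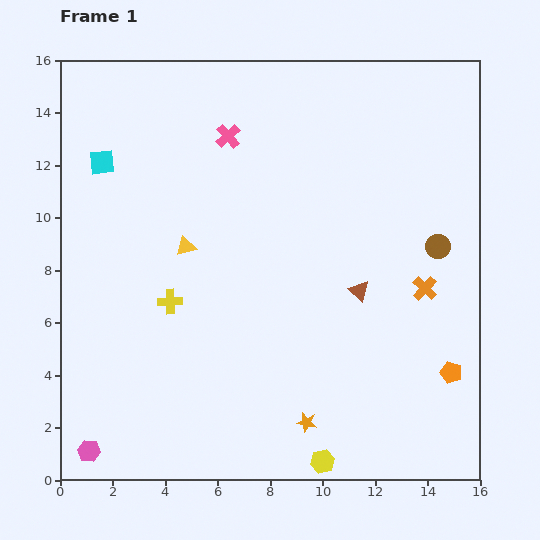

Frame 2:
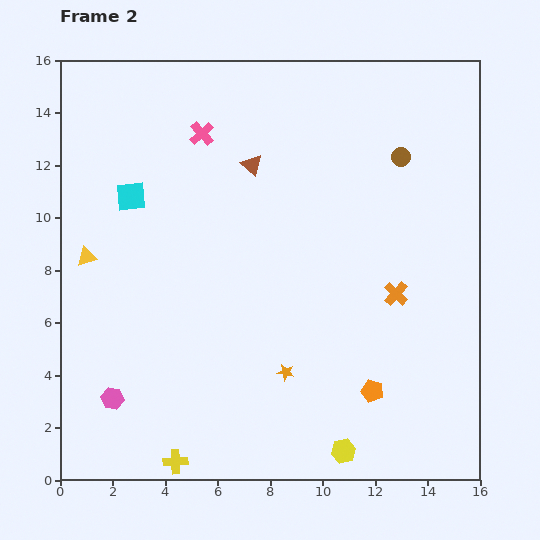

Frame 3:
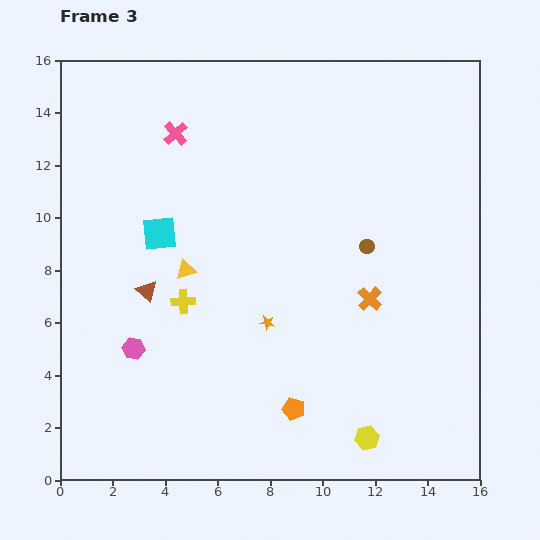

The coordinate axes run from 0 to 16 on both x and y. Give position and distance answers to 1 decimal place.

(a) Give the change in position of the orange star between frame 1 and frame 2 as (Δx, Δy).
(-0.8, 1.9)

The orange star was at (9.4, 2.2) in frame 1 and (8.6, 4.1) in frame 2.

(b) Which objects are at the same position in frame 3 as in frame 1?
none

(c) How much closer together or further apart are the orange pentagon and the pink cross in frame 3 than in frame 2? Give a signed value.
-0.4

Distance in frame 2: 11.8. Distance in frame 3: 11.4.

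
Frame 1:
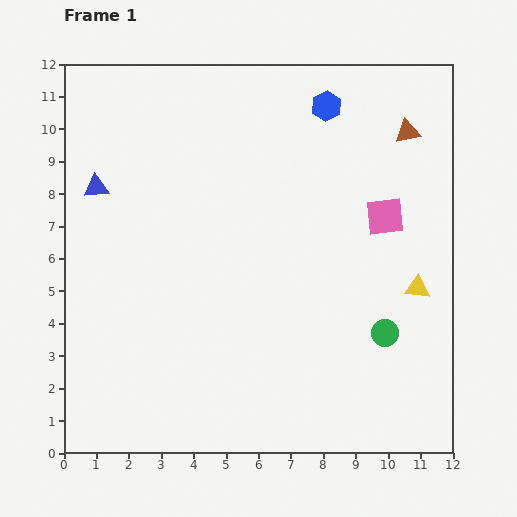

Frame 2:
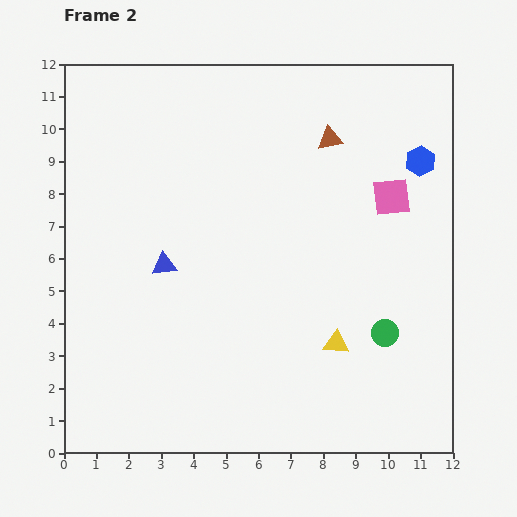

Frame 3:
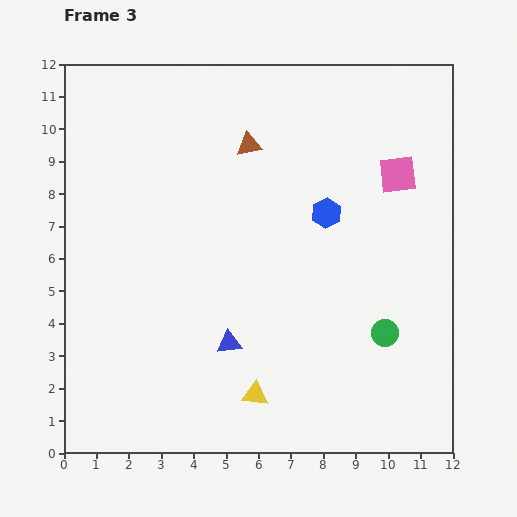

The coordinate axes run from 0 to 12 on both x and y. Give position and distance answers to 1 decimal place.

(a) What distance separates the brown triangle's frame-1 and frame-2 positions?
2.4

The brown triangle moved from (10.6, 9.9) to (8.2, 9.7), a distance of √(2.4² + 0.2²) ≈ 2.4.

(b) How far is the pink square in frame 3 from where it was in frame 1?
1.4

The pink square moved from (9.9, 7.3) to (10.3, 8.6), a distance of √(0.4² + 1.3²) ≈ 1.4.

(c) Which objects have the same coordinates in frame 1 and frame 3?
the green circle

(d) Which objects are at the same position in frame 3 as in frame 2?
the green circle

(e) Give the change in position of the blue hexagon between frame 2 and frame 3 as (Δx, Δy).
(-2.9, -1.6)

The blue hexagon was at (11.0, 9.0) in frame 2 and (8.1, 7.4) in frame 3.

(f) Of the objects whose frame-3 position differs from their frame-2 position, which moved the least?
the pink square

(moved 0.7)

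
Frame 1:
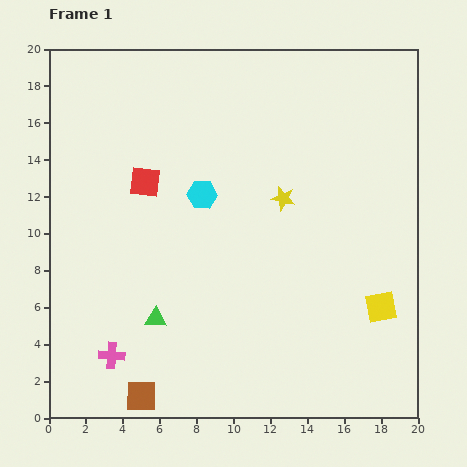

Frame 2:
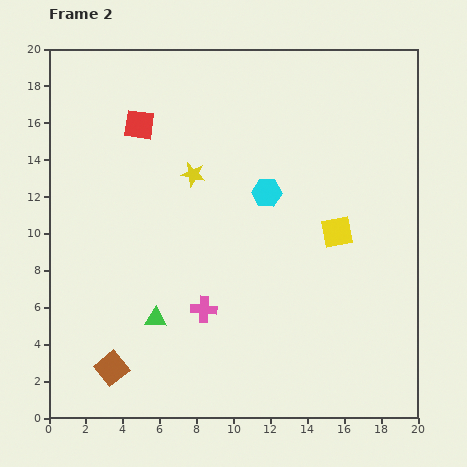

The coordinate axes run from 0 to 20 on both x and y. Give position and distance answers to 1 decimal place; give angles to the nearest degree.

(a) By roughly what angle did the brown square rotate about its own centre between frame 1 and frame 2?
40° counter-clockwise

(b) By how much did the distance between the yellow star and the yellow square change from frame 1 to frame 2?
+0.5

Distance in frame 1: 7.9. Distance in frame 2: 8.4.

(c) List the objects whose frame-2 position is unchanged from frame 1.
the green triangle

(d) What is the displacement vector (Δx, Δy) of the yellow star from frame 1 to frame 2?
(-4.9, 1.3)

The yellow star was at (12.7, 11.9) in frame 1 and (7.8, 13.2) in frame 2.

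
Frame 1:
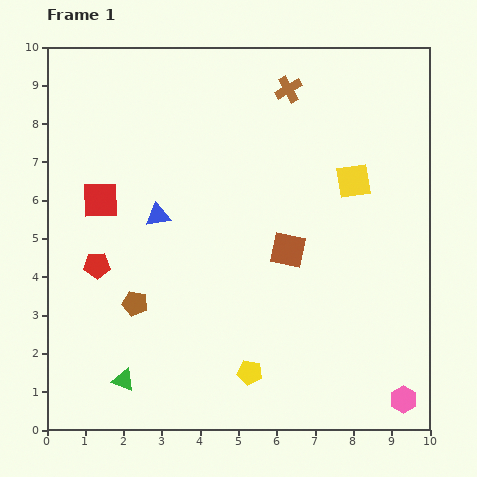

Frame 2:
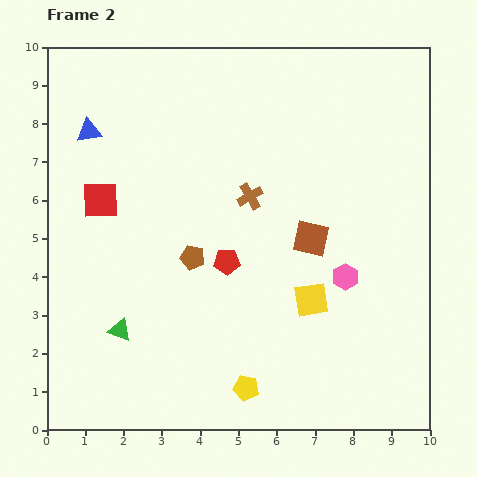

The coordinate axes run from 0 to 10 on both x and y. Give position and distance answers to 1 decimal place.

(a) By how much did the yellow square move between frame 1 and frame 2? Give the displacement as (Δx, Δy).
(-1.1, -3.1)

The yellow square was at (8.0, 6.5) in frame 1 and (6.9, 3.4) in frame 2.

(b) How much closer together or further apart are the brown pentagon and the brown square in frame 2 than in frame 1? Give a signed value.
-1.1

Distance in frame 1: 4.2. Distance in frame 2: 3.1.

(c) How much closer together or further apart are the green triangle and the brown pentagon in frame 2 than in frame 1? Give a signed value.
+0.7

Distance in frame 1: 2.0. Distance in frame 2: 2.7.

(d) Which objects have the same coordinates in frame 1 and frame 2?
the red square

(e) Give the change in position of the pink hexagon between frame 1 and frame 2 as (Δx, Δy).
(-1.5, 3.2)

The pink hexagon was at (9.3, 0.8) in frame 1 and (7.8, 4.0) in frame 2.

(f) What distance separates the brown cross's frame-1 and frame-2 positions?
3.0

The brown cross moved from (6.3, 8.9) to (5.3, 6.1), a distance of √(1.0² + 2.8²) ≈ 3.0.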